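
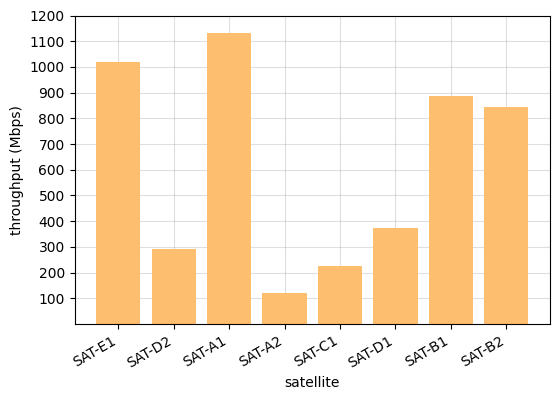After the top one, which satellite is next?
SAT-E1

Top 3: SAT-A1 ≈ 1100, SAT-E1 ≈ 1000, SAT-B1 ≈ 900.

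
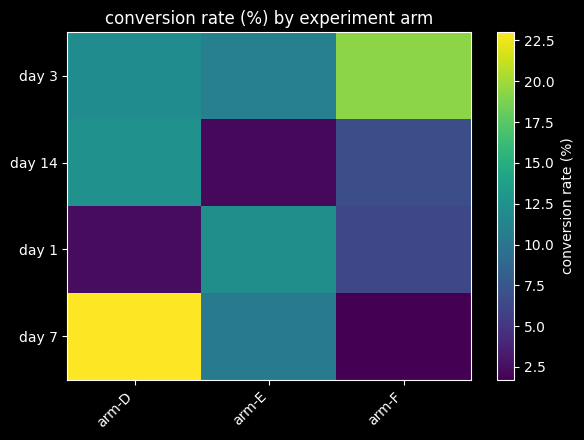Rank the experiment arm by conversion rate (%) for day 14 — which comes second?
Top 3 for day 14: arm-D ≈ 12, arm-F ≈ 6, arm-E ≈ 2.

arm-F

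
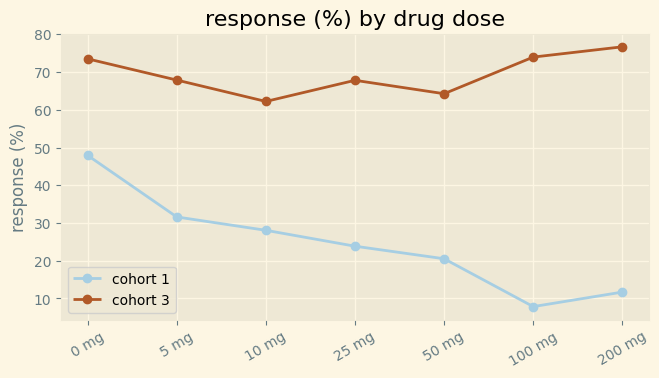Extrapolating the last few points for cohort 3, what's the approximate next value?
Last three: 60, 70, 80 → slope ≈ 10/step → next ≈ 90.

≈ 90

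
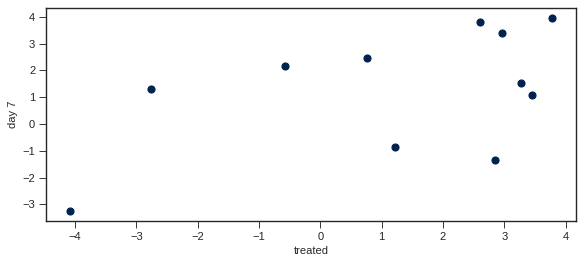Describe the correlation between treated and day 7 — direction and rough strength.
Points are positively correlated; moderate (|r| ≈ 0.5).

positive, moderate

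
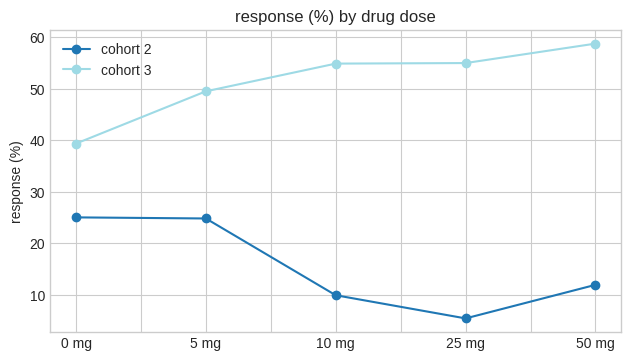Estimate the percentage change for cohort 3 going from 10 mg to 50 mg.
≈ +9.1%

10 mg ≈ 55, 50 mg ≈ 60; (60 − 55) / 55 ≈ +9.1%.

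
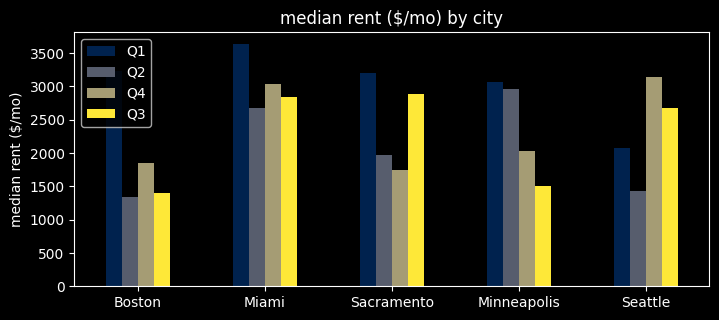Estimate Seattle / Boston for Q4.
≈ 1.5×

Seattle ≈ 3000, Boston ≈ 2000; 3000/2000 ≈ 1.5.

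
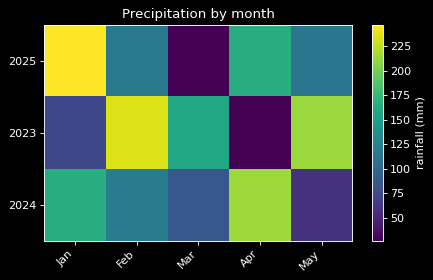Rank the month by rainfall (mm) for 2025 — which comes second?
Apr

Top 3 for 2025: Jan ≈ 240, Apr ≈ 160, Feb ≈ 120.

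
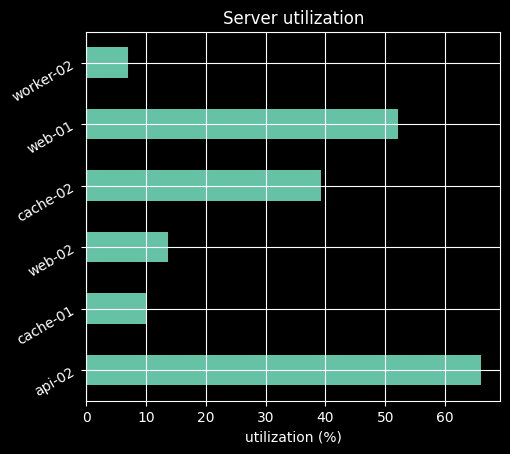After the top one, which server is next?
web-01

Top 3: api-02 ≈ 70, web-01 ≈ 50, cache-02 ≈ 40.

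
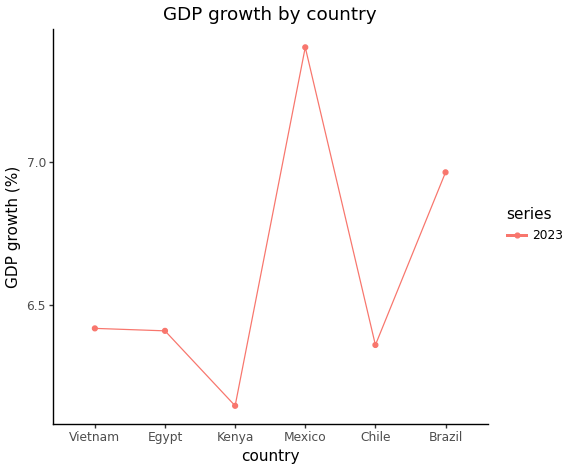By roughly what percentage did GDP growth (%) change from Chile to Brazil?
≈ +9.4%

Chile ≈ 6.4, Brazil ≈ 7.0; (7.0 − 6.4) / 6.4 ≈ +9.4%.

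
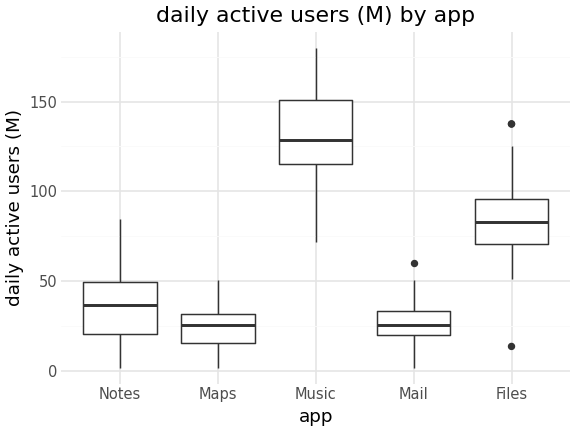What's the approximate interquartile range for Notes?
Q3 ≈ 50, Q1 ≈ 20; IQR ≈ 30.

≈ 30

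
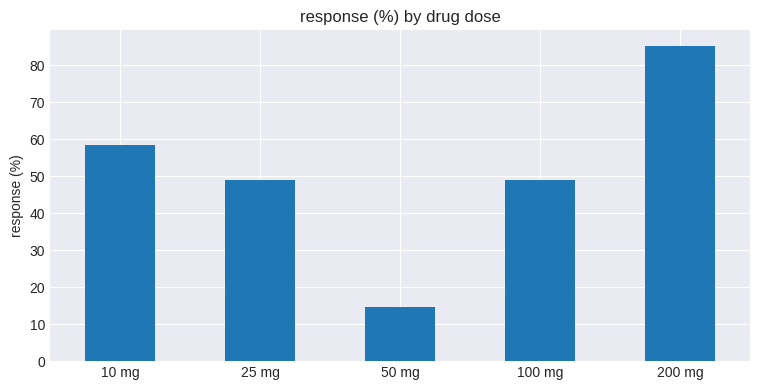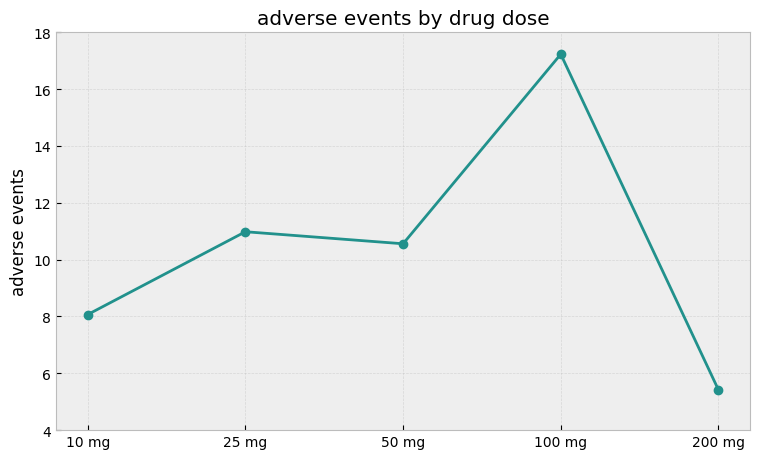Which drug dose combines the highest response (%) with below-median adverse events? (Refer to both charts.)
200 mg

Chart 2 median adverse events ≈ 10; below-median drug doses: 10 mg, 200 mg. Among those, 200 mg has the highest response (%) (≈ 90).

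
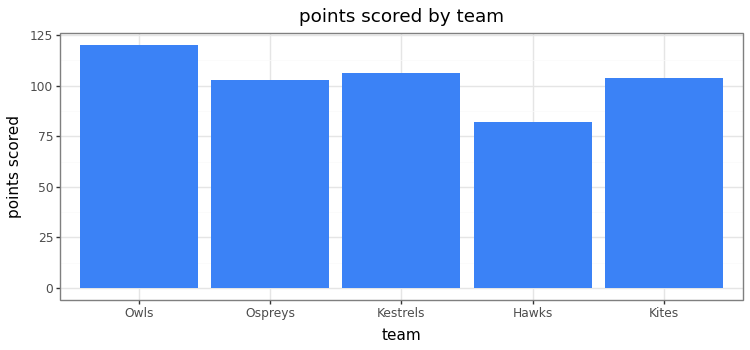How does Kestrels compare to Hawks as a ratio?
Kestrels ≈ 110, Hawks ≈ 80; 110/80 ≈ 1.38.

≈ 1.38×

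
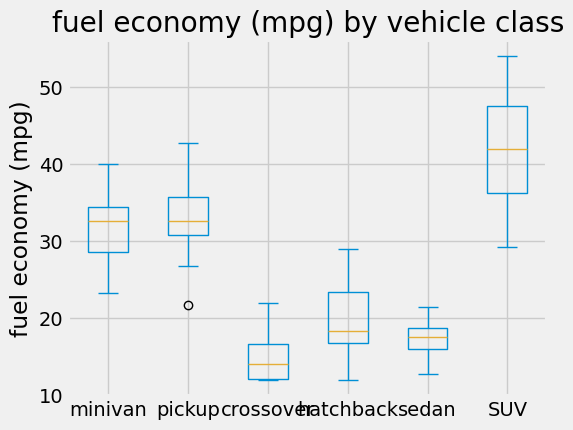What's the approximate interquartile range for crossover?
≈ 5

Q3 ≈ 15, Q1 ≈ 10; IQR ≈ 5.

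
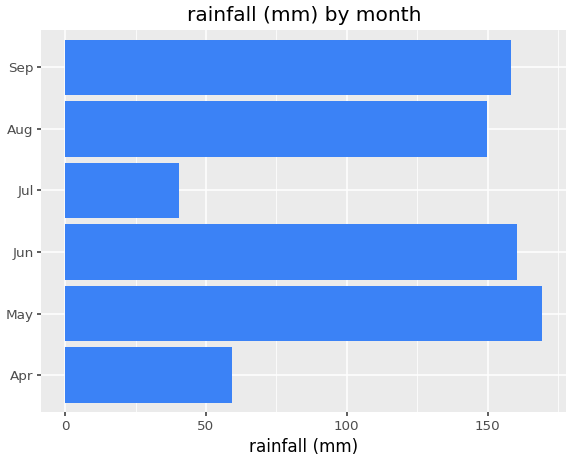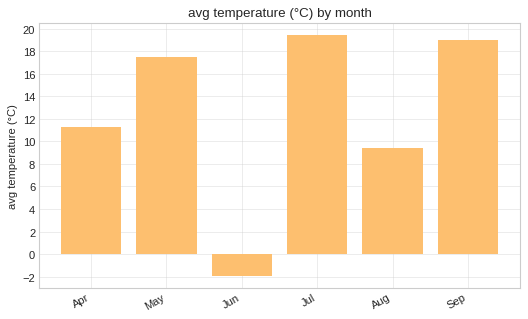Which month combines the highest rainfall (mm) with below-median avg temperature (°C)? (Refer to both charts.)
Chart 2 median avg temperature (°C) ≈ 14; below-median months: Apr, Jun, Aug. Among those, Jun has the highest rainfall (mm) (≈ 160).

Jun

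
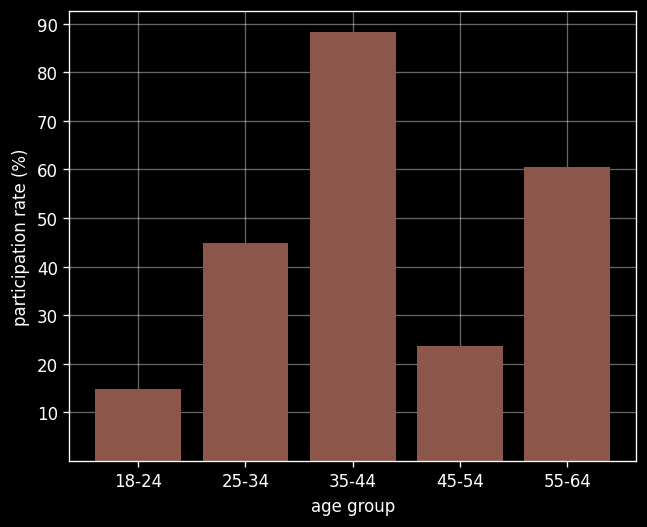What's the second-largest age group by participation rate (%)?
55-64

Top 3: 35-44 ≈ 90, 55-64 ≈ 60, 25-34 ≈ 40.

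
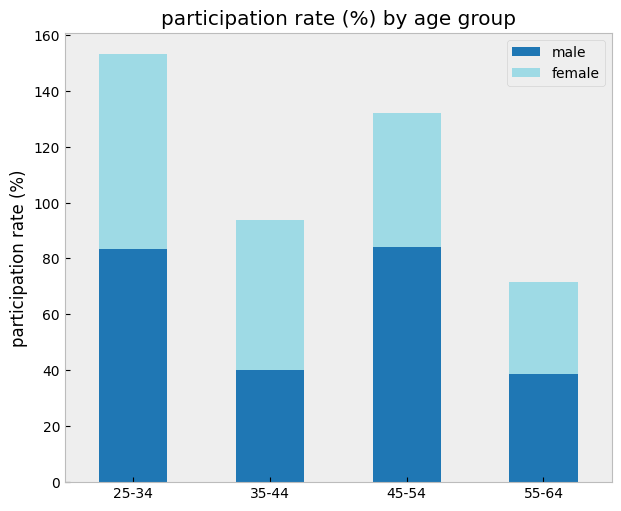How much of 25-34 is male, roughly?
male top ≈ 80, bottom ≈ 0; segment ≈ 80.

≈ 80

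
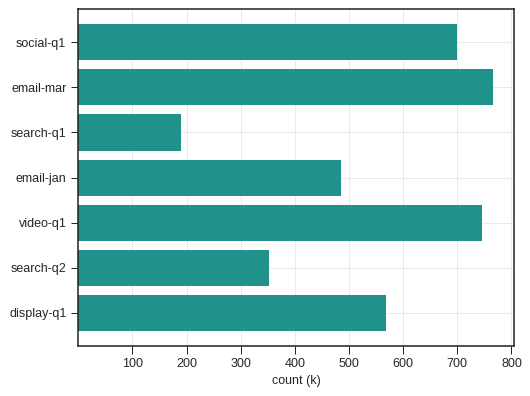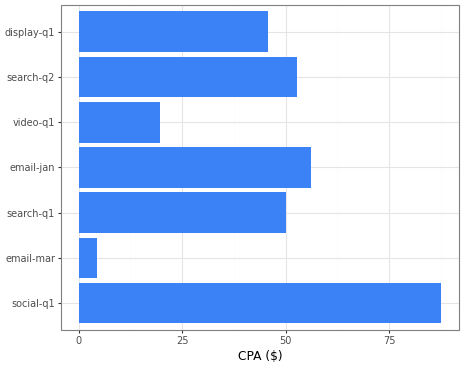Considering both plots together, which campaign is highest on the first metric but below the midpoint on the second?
Chart 2 median CPA ($) ≈ 50; below-median campaigns: email-mar, video-q1, display-q1. Among those, email-mar has the highest count (k) (≈ 800).

email-mar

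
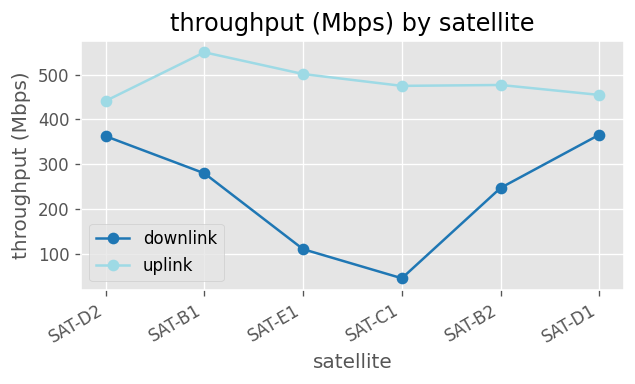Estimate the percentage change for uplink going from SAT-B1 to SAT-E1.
≈ -9.1%

SAT-B1 ≈ 550, SAT-E1 ≈ 500; (500 − 550) / 550 ≈ -9.1%.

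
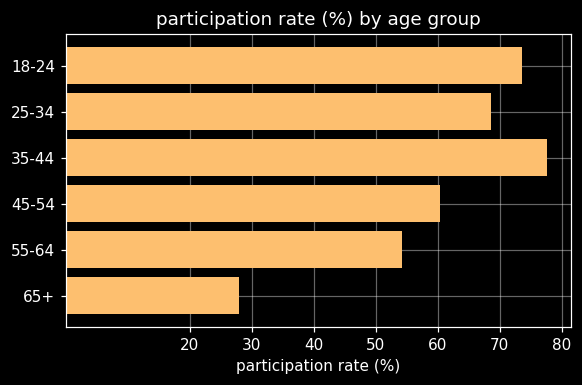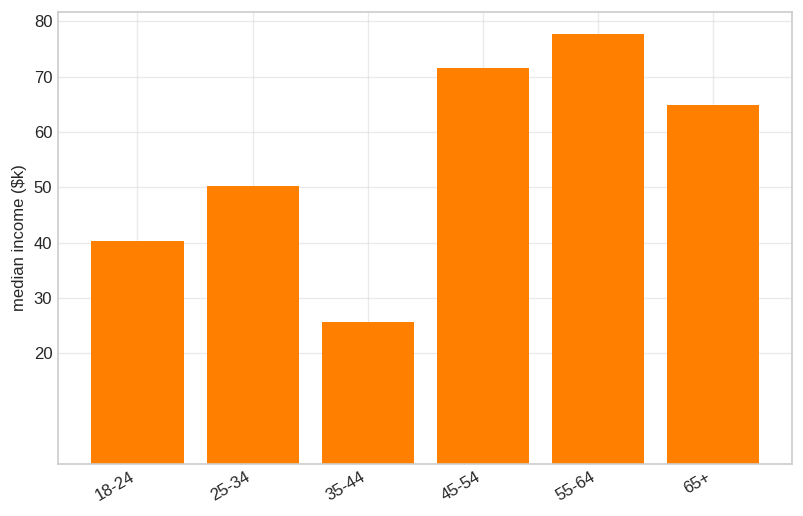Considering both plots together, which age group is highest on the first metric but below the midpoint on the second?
35-44

Chart 2 median median income ($k) ≈ 60; below-median age groups: 18-24, 25-34, 35-44. Among those, 35-44 has the highest participation rate (%) (≈ 80).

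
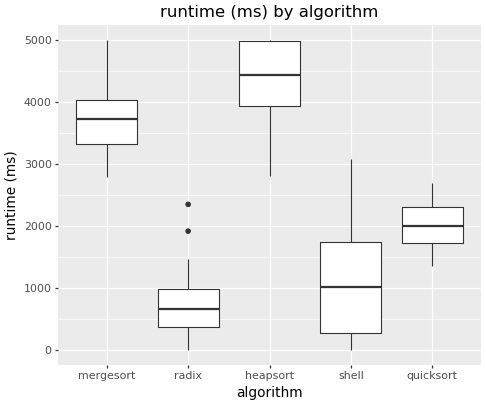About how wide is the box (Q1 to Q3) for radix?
Q3 ≈ 1000, Q1 ≈ 500; IQR ≈ 500.

≈ 500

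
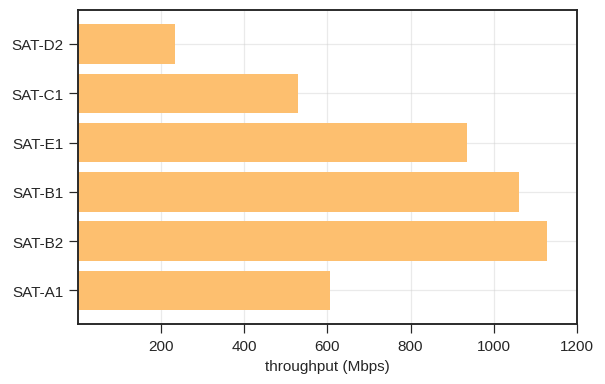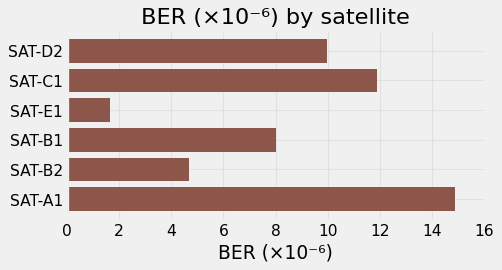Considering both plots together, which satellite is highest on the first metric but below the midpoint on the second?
Chart 2 median BER (×10⁻⁶) ≈ 8; below-median satellites: SAT-E1, SAT-B1, SAT-B2. Among those, SAT-B2 has the highest throughput (Mbps) (≈ 1200).

SAT-B2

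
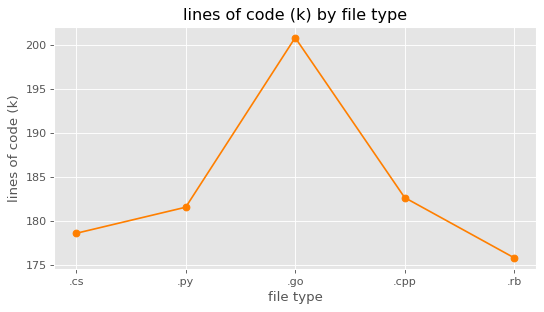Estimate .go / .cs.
.go ≈ 200, .cs ≈ 180; 200/180 ≈ 1.11.

≈ 1.11×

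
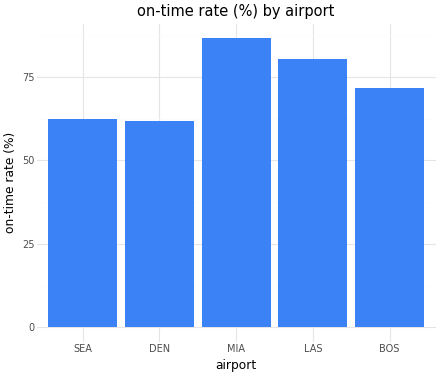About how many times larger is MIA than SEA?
MIA ≈ 90, SEA ≈ 60; 90/60 ≈ 1.5.

≈ 1.5×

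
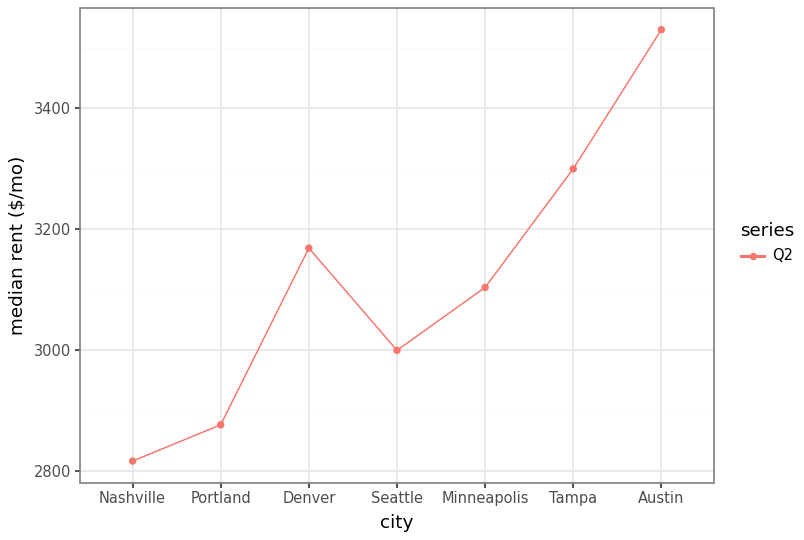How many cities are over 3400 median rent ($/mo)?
Above 3400: Austin.

1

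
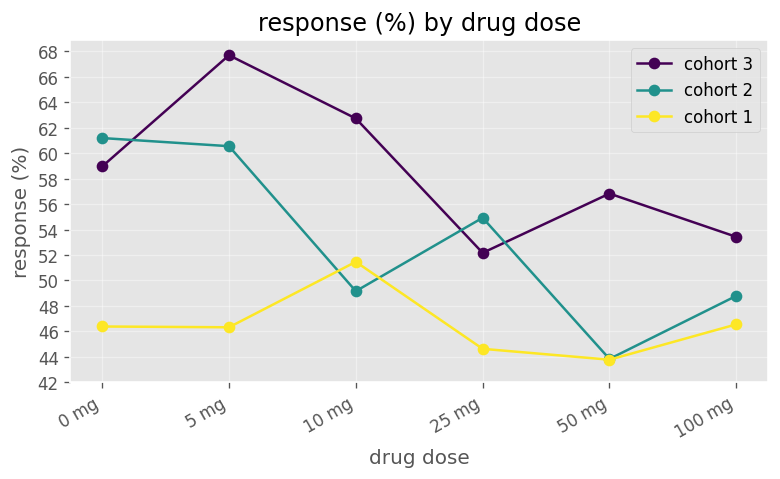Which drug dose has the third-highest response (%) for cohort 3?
Top 4 for cohort 3: 5 mg ≈ 68, 10 mg ≈ 62, 0 mg ≈ 58, 50 mg ≈ 56.

0 mg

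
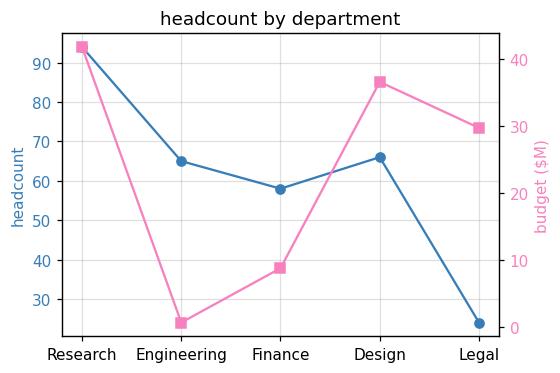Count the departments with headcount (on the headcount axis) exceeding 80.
Above 80: Research.

1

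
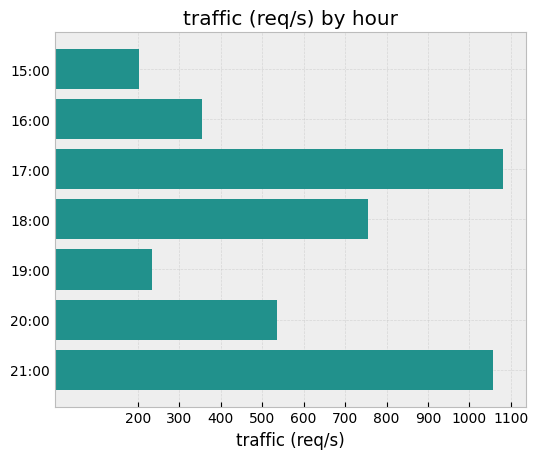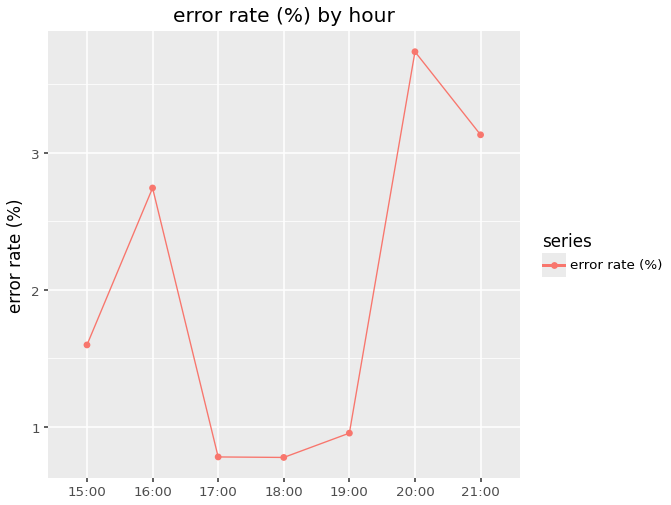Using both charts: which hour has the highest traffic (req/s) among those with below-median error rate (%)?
Chart 2 median error rate (%) ≈ 1.5; below-median hours: 17:00, 18:00, 19:00. Among those, 17:00 has the highest traffic (req/s) (≈ 1100).

17:00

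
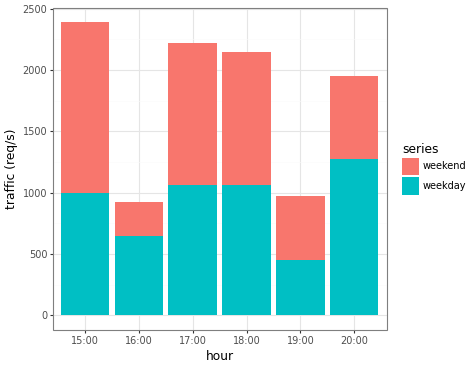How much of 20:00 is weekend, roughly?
≈ 800

weekend top ≈ 2000, bottom ≈ 1200; segment ≈ 800.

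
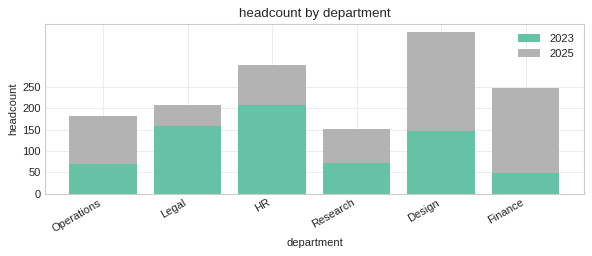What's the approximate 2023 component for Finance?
≈ 50

2023 top ≈ 50, bottom ≈ 0; segment ≈ 50.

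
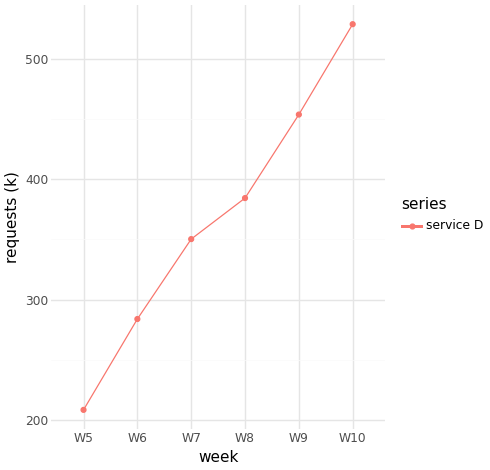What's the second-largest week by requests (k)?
Top 3: W10 ≈ 550, W9 ≈ 450, W8 ≈ 400.

W9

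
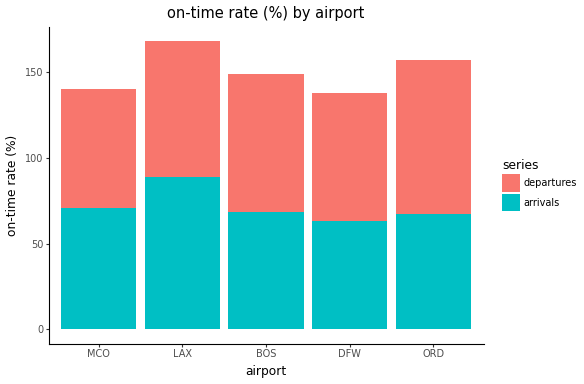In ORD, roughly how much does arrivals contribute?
arrivals top ≈ 60, bottom ≈ 0; segment ≈ 60.

≈ 60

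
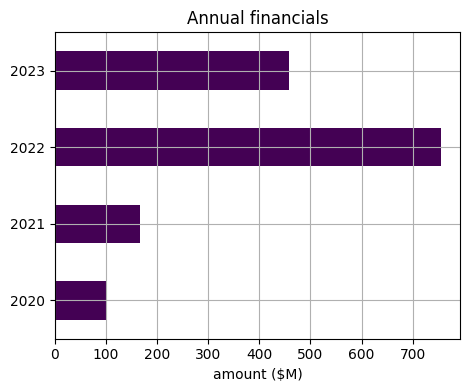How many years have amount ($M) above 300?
2

Above 300: 2022, 2023.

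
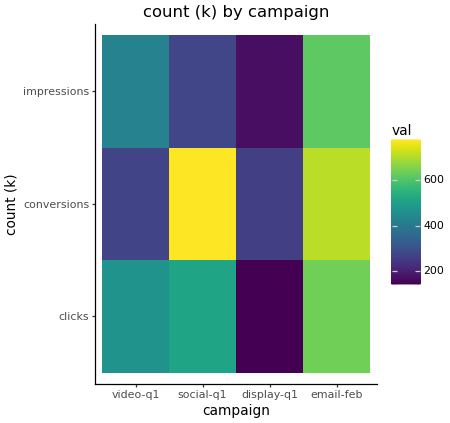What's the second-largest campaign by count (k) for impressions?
video-q1

Top 3 for impressions: email-feb ≈ 600, video-q1 ≈ 400, social-q1 ≈ 300.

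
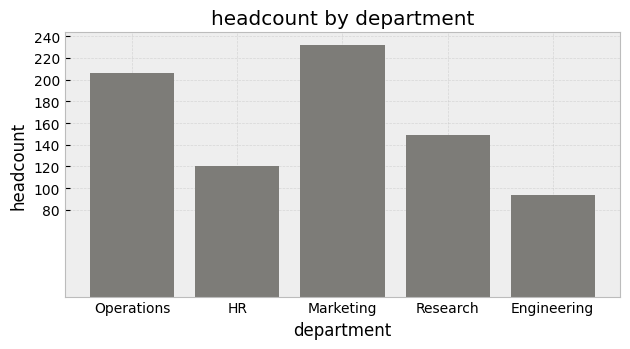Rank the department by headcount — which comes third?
Top 4: Marketing ≈ 240, Operations ≈ 200, Research ≈ 140, HR ≈ 120.

Research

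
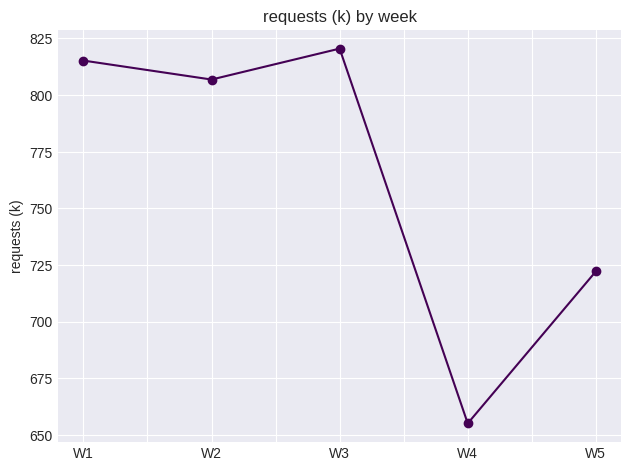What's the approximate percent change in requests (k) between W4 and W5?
≈ +9.1%

W4 ≈ 660, W5 ≈ 720; (720 − 660) / 660 ≈ +9.1%.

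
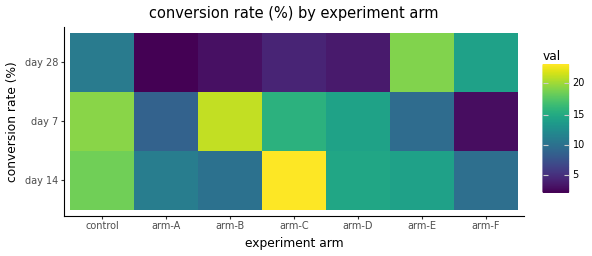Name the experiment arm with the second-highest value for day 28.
arm-F

Top 3 for day 28: arm-E ≈ 20, arm-F ≈ 14, control ≈ 10.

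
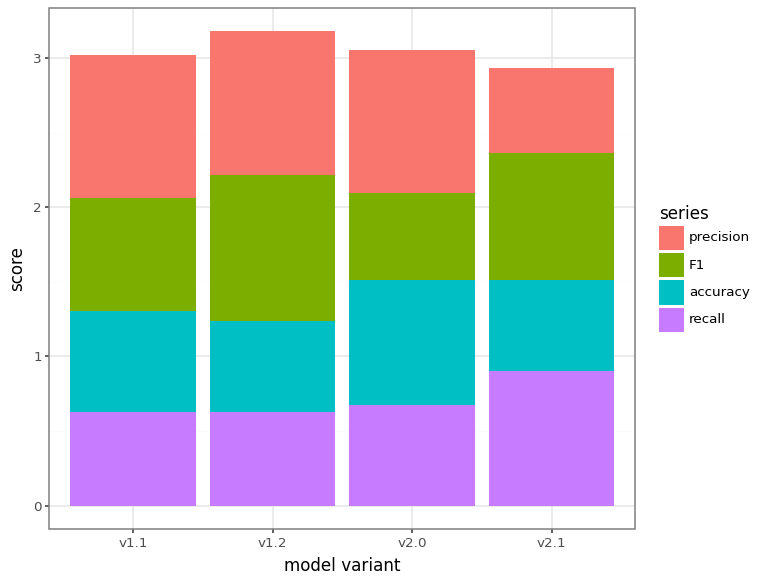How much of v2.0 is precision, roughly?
≈ 1.0

precision top ≈ 3.0, bottom ≈ 2.0; segment ≈ 1.0.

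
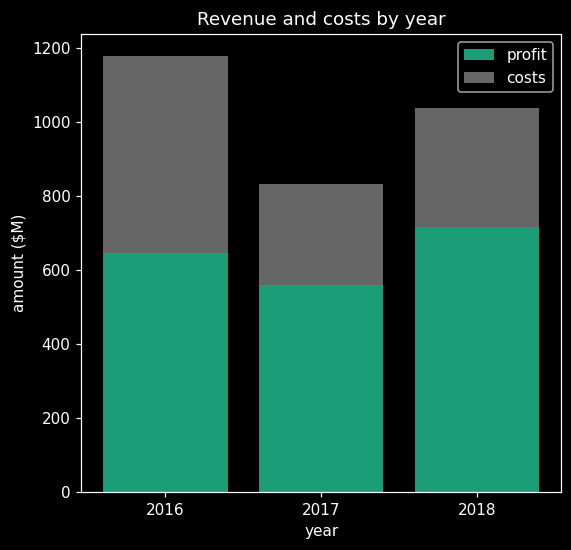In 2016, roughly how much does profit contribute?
≈ 600

profit top ≈ 600, bottom ≈ 0; segment ≈ 600.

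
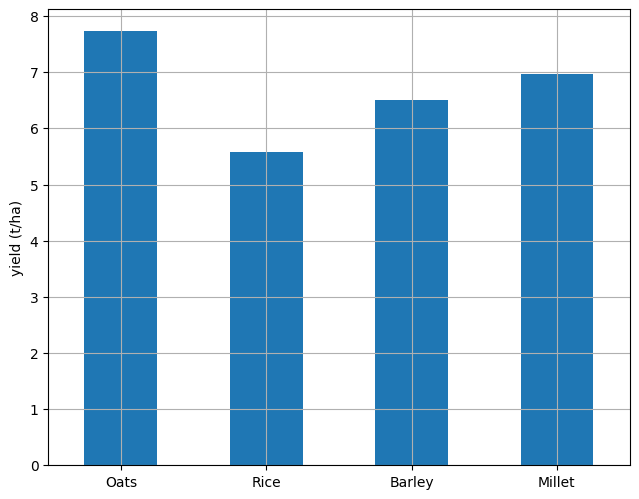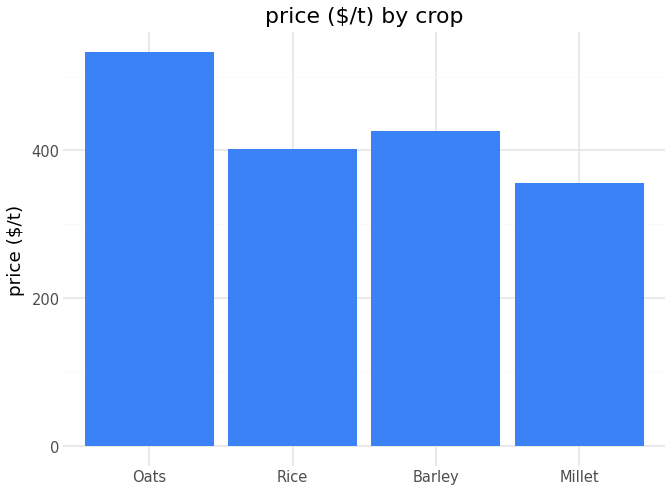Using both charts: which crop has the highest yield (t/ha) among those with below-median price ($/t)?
Millet

Chart 2 median price ($/t) ≈ 400; below-median crops: Rice, Millet. Among those, Millet has the highest yield (t/ha) (≈ 7).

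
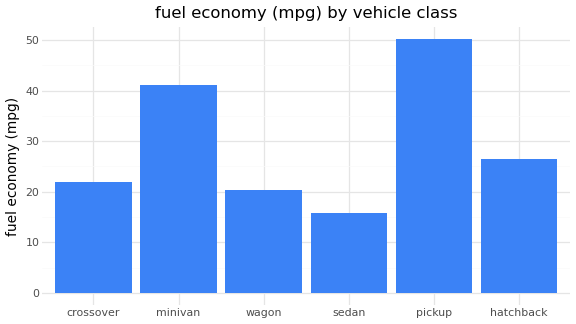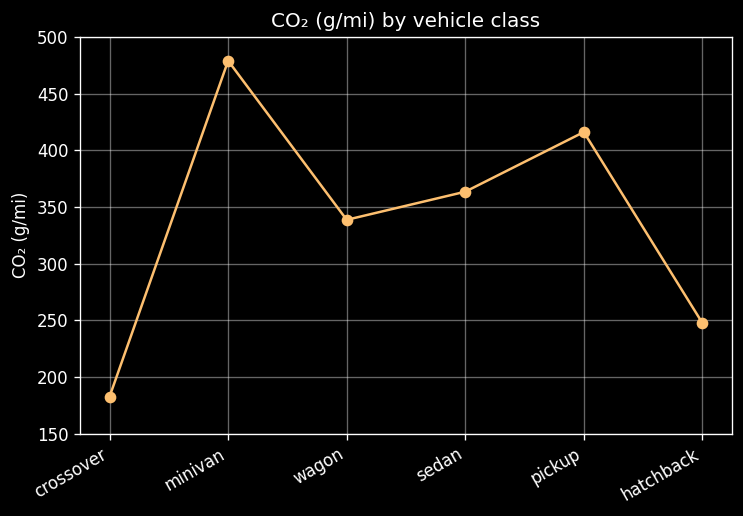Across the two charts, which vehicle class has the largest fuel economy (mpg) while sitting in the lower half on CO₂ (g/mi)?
hatchback

Chart 2 median CO₂ (g/mi) ≈ 350; below-median vehicle classes: crossover, wagon, hatchback. Among those, hatchback has the highest fuel economy (mpg) (≈ 25).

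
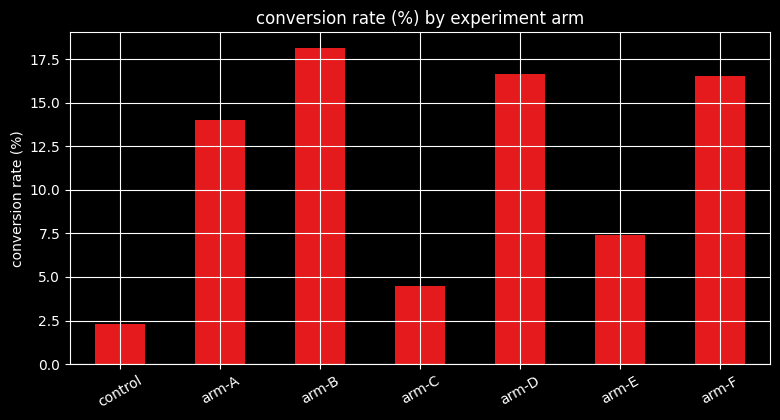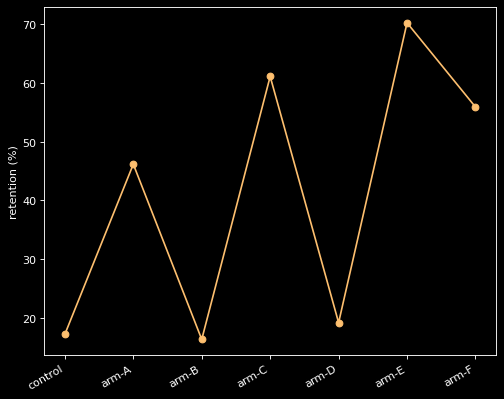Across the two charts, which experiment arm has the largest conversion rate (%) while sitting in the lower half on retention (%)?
arm-B

Chart 2 median retention (%) ≈ 50; below-median experiment arms: control, arm-B, arm-D. Among those, arm-B has the highest conversion rate (%) (≈ 18).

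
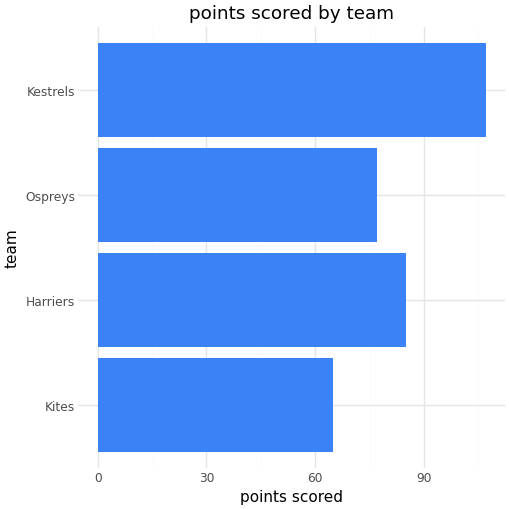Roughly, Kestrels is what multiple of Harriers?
≈ 1.38×

Kestrels ≈ 110, Harriers ≈ 80; 110/80 ≈ 1.38.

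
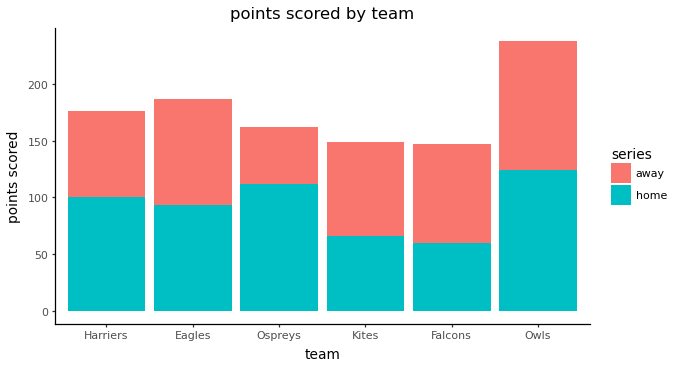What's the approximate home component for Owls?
home top ≈ 120, bottom ≈ 0; segment ≈ 120.

≈ 120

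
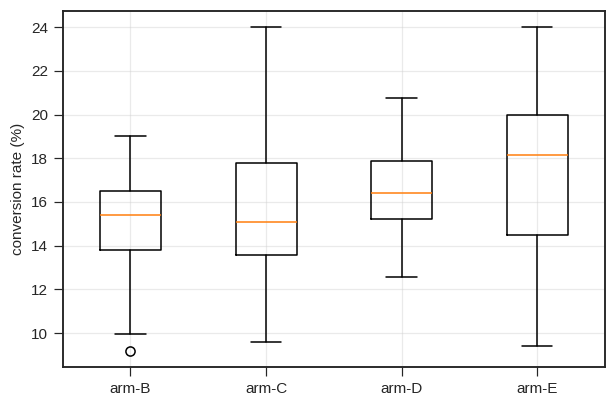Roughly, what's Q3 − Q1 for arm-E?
Q3 ≈ 20.0, Q1 ≈ 14.4; IQR ≈ 5.6.

≈ 5.6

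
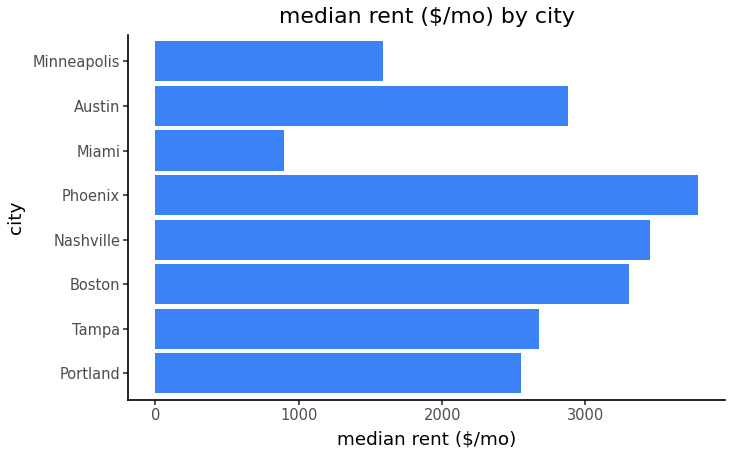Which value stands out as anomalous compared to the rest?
Miami

Miami ≈ 1000; the rest sit between ≈ 1500 and ≈ 4000.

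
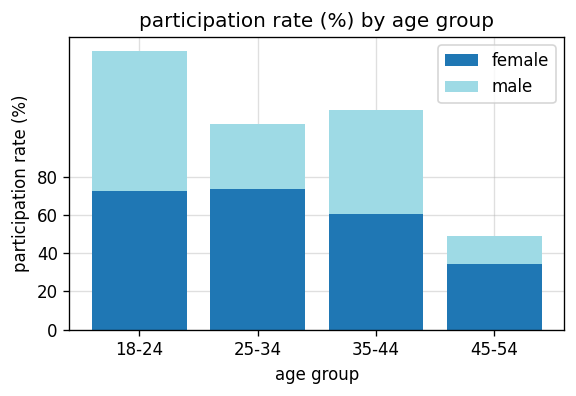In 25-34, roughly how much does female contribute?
≈ 80

female top ≈ 80, bottom ≈ 0; segment ≈ 80.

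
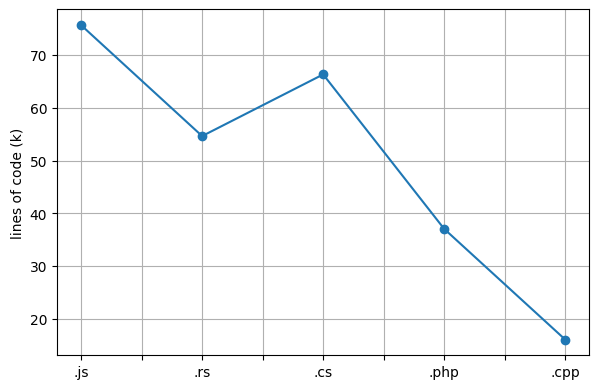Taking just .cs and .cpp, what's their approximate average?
≈ 40

(65 + 15) / 2 ≈ 40.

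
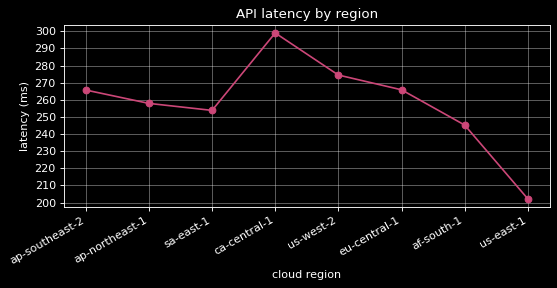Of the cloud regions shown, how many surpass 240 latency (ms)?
Above 240: ap-southeast-2, ap-northeast-1, sa-east-1, ca-central-1, us-west-2, eu-central-1, af-south-1.

7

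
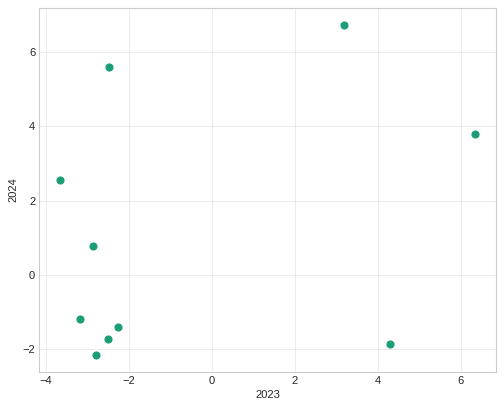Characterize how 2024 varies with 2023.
Points are positively correlated; weak (|r| ≈ 0.3).

positive, weak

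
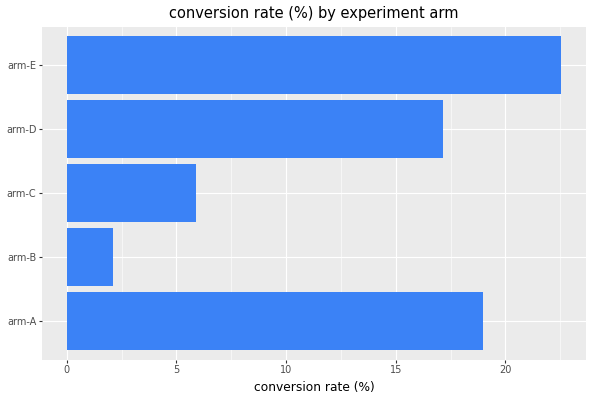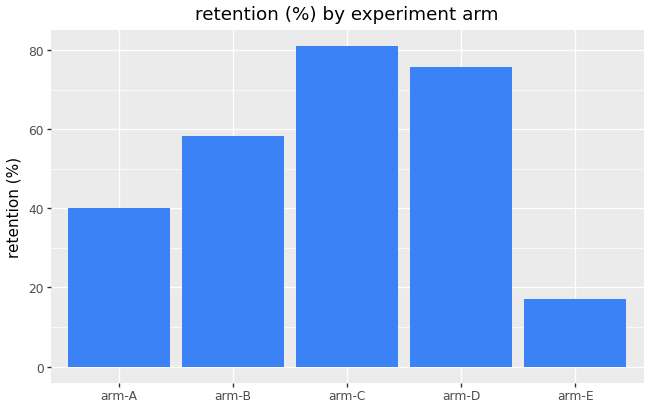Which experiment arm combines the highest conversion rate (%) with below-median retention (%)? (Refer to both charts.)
arm-E

Chart 2 median retention (%) ≈ 60; below-median experiment arms: arm-A, arm-E. Among those, arm-E has the highest conversion rate (%) (≈ 25).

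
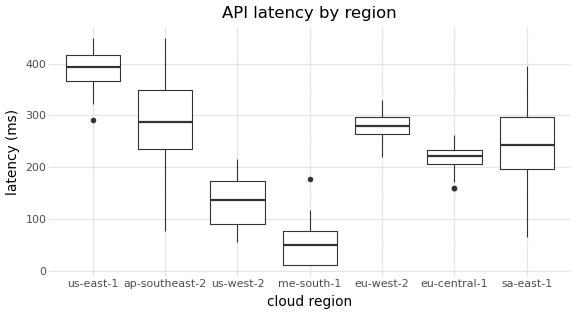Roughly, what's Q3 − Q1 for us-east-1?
Q3 ≈ 400, Q1 ≈ 350; IQR ≈ 50.

≈ 50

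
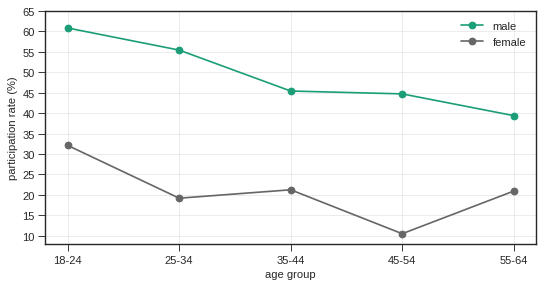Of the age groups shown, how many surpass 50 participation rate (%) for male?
2

Above 50: 18-24, 25-34.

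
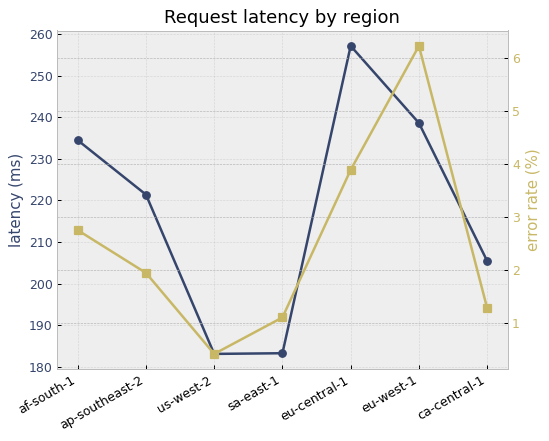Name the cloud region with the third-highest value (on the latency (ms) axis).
af-south-1

Top 4 (on the latency (ms) axis): eu-central-1 ≈ 260, eu-west-1 ≈ 240, af-south-1 ≈ 230, ap-southeast-2 ≈ 220.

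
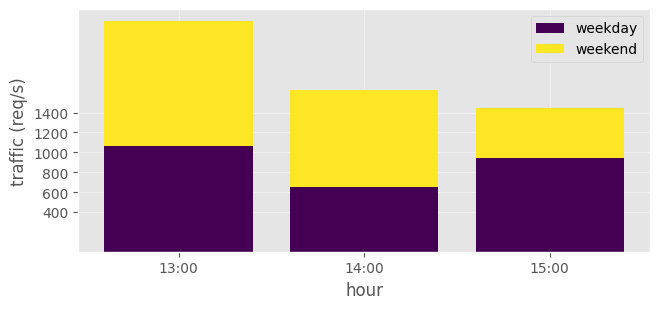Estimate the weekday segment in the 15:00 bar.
weekday top ≈ 1000, bottom ≈ 0; segment ≈ 1000.

≈ 1000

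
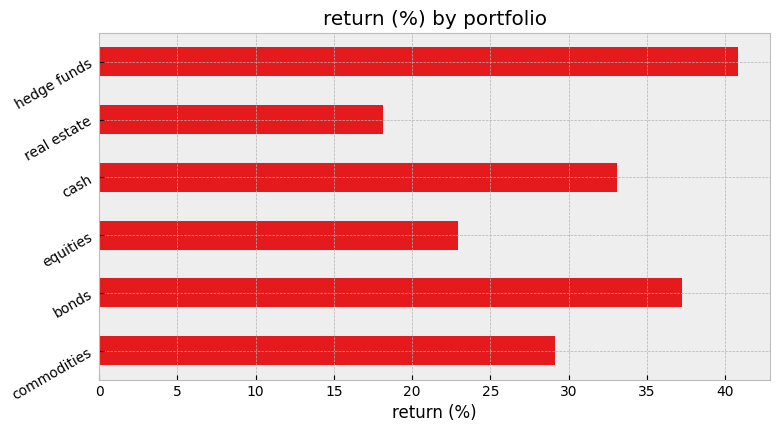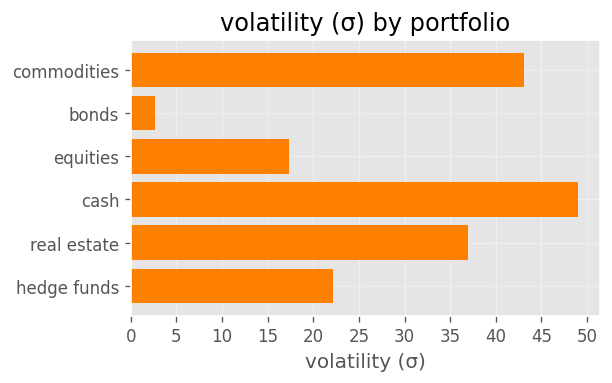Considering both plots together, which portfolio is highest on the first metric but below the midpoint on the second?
Chart 2 median volatility (σ) ≈ 30; below-median portfolios: bonds, equities, hedge funds. Among those, hedge funds has the highest return (%) (≈ 40).

hedge funds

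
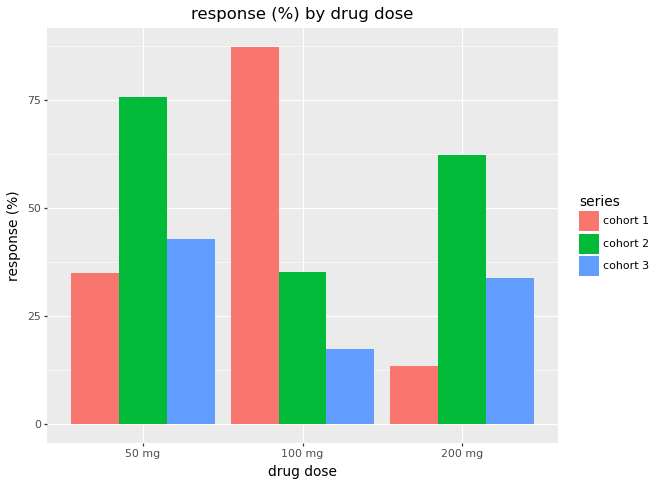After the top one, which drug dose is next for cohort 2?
200 mg

Top 3 for cohort 2: 50 mg ≈ 80, 200 mg ≈ 60, 100 mg ≈ 40.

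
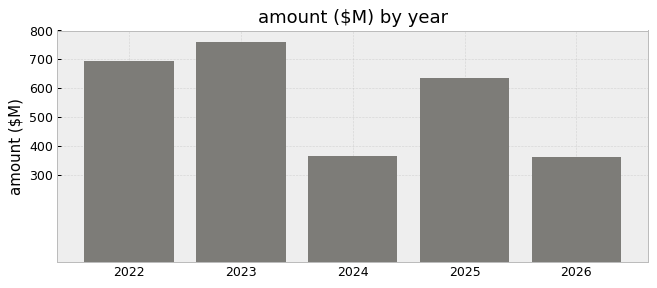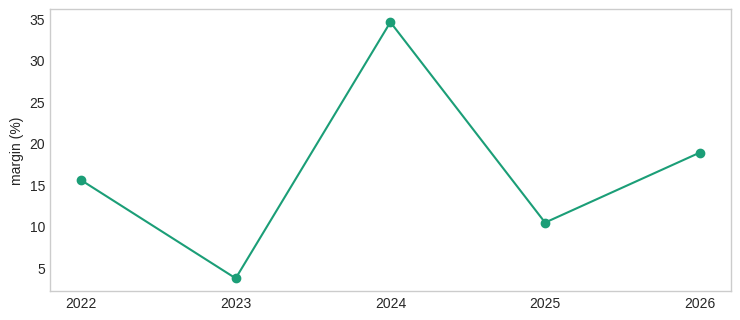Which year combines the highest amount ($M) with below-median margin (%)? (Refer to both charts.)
Chart 2 median margin (%) ≈ 15; below-median years: 2023, 2025. Among those, 2023 has the highest amount ($M) (≈ 800).

2023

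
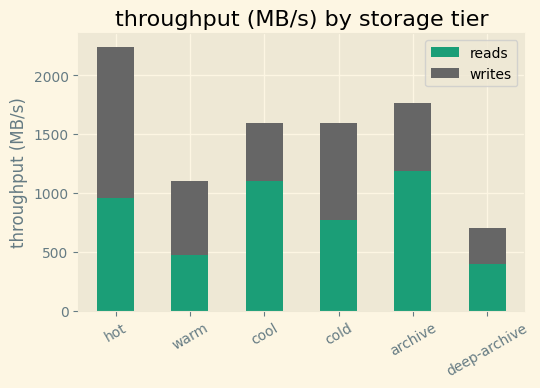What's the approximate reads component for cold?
reads top ≈ 800, bottom ≈ 0; segment ≈ 800.

≈ 800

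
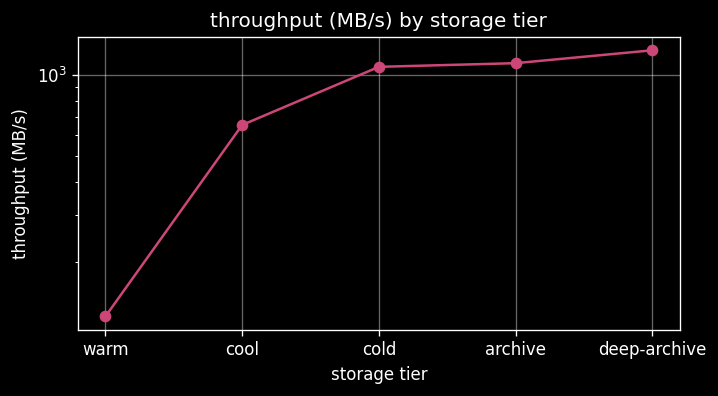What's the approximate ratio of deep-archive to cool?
≈ 1.71×

deep-archive ≈ 1200, cool ≈ 700; 1200/700 ≈ 1.71.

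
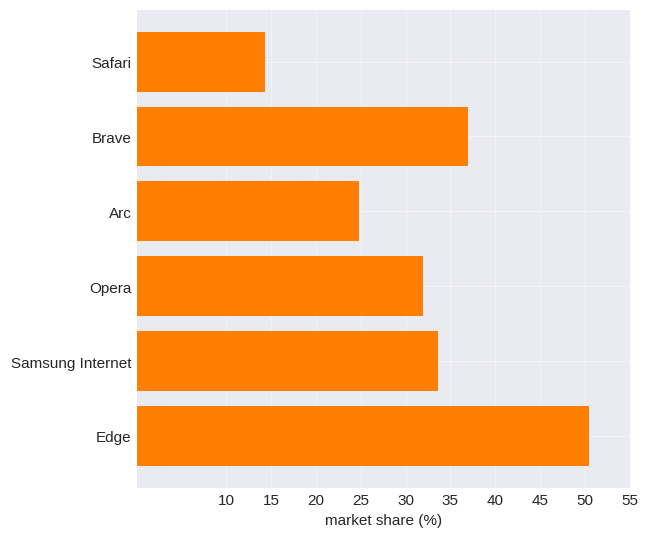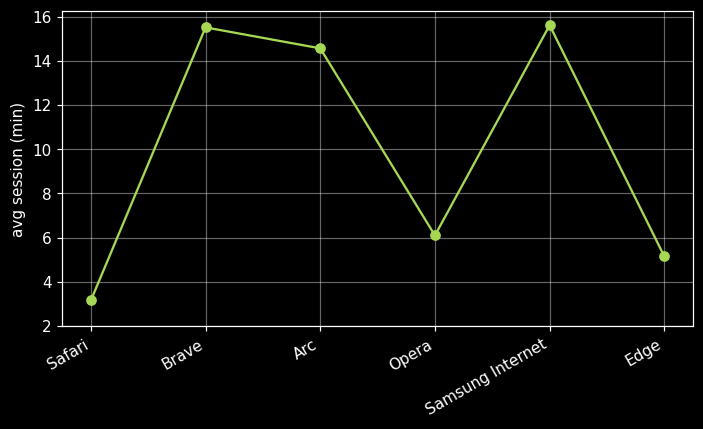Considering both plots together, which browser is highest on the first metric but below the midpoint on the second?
Chart 2 median avg session (min) ≈ 10; below-median browsers: Safari, Opera, Edge. Among those, Edge has the highest market share (%) (≈ 50).

Edge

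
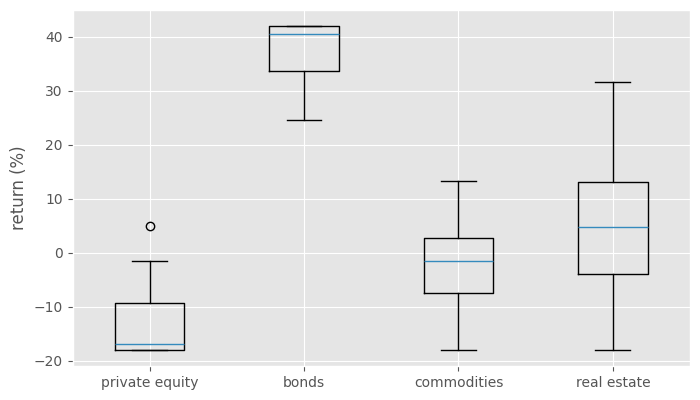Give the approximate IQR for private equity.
≈ 10

Q3 ≈ -10, Q1 ≈ -20; IQR ≈ 10.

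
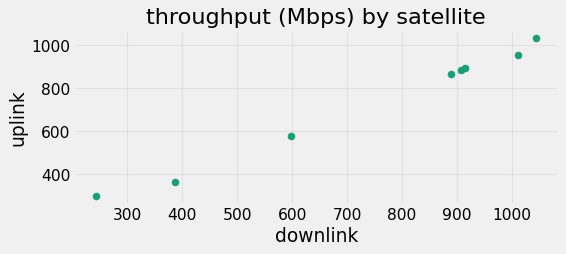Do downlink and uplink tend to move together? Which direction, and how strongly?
positive, strong

Points are positively correlated; strong (|r| ≈ 1.0).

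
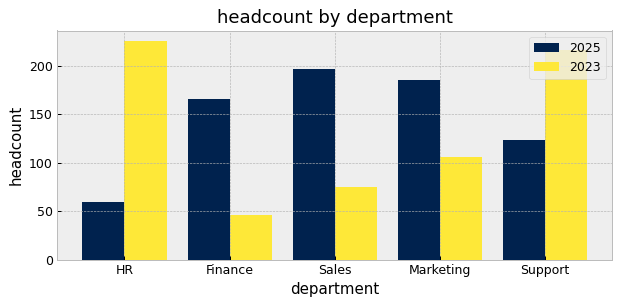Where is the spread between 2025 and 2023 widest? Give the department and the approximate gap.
HR, ≈ 160

HR: 2025 ≈ 60, 2023 ≈ 220 → gap ≈ 160. Next-largest (Sales) is only ≈ 120.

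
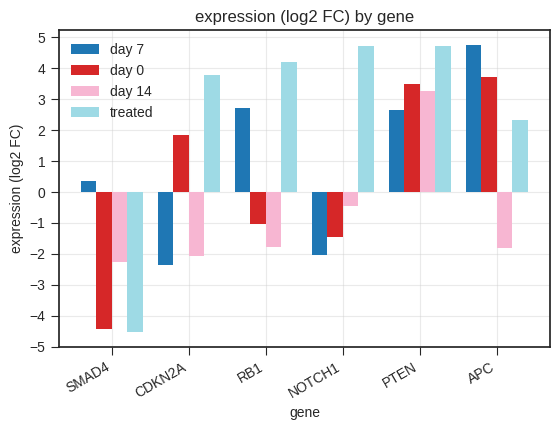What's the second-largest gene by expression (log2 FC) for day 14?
Top 3 for day 14: PTEN ≈ 3, NOTCH1 ≈ 0, RB1 ≈ -2.

NOTCH1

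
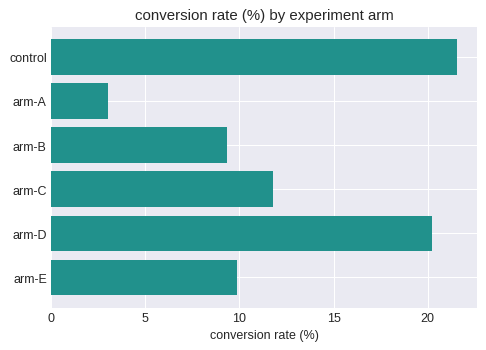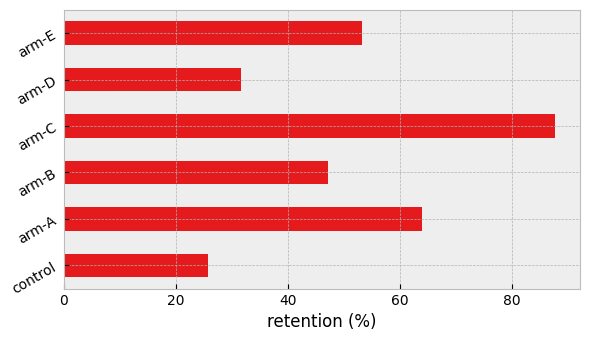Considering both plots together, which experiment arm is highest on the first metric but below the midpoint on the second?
Chart 2 median retention (%) ≈ 50; below-median experiment arms: control, arm-B, arm-D. Among those, control has the highest conversion rate (%) (≈ 22).

control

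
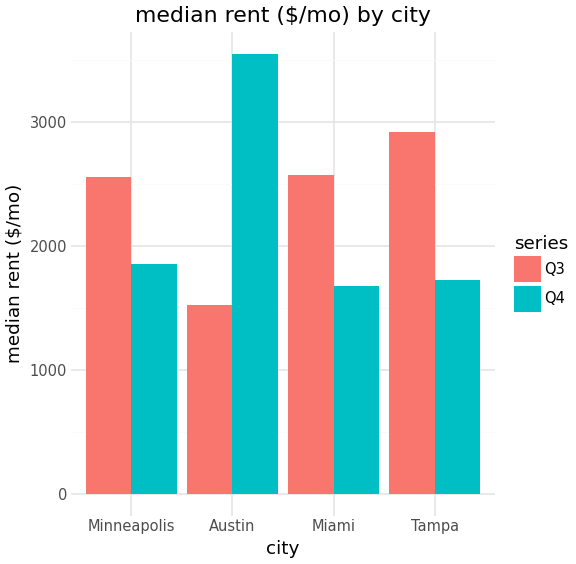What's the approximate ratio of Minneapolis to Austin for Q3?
Minneapolis ≈ 2500, Austin ≈ 1500; 2500/1500 ≈ 1.67.

≈ 1.67×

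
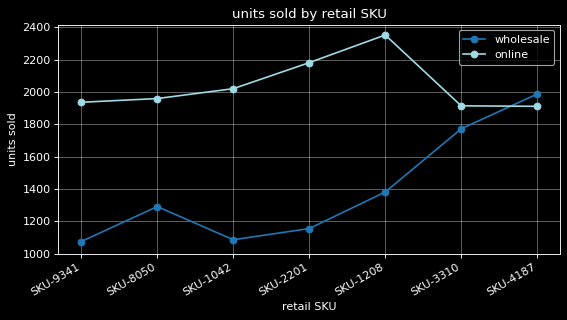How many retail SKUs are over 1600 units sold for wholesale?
2

Above 1600: SKU-3310, SKU-4187.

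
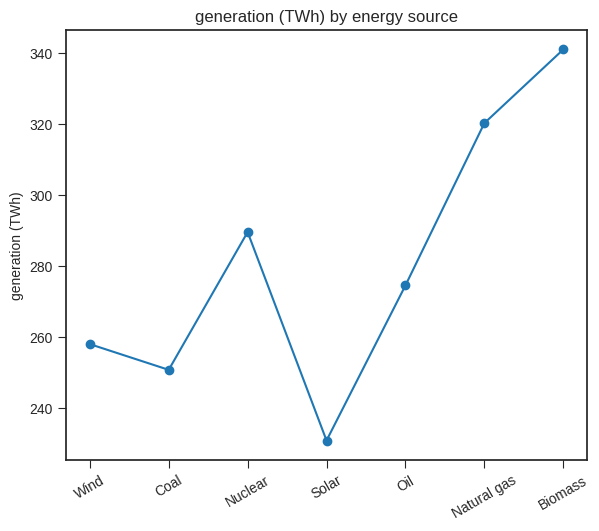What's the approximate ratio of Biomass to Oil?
≈ 1.26×

Biomass ≈ 340, Oil ≈ 270; 340/270 ≈ 1.26.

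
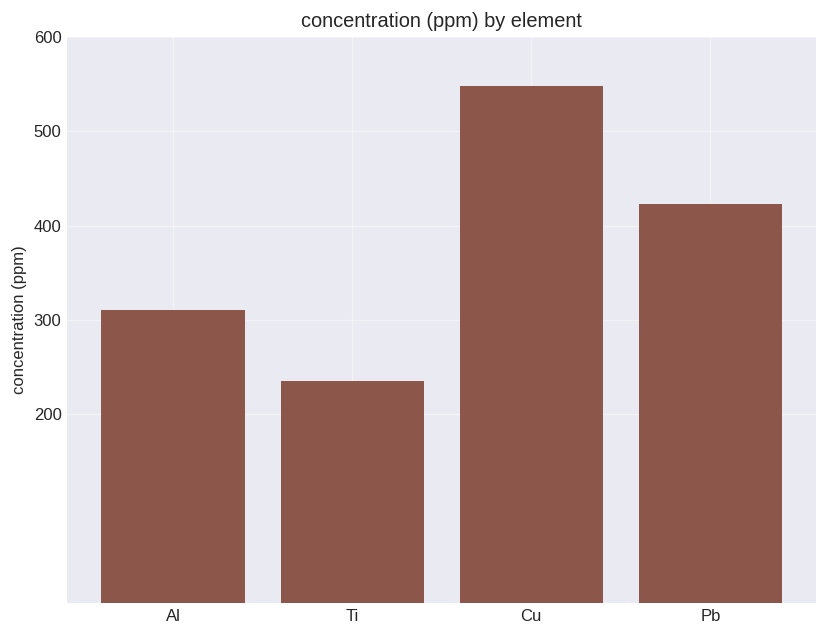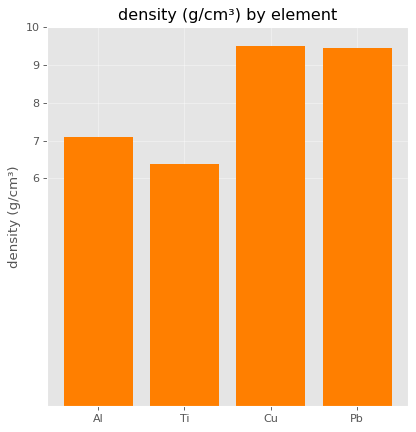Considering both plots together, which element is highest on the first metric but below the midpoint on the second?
Al

Chart 2 median density (g/cm³) ≈ 8; below-median elements: Al, Ti. Among those, Al has the highest concentration (ppm) (≈ 300).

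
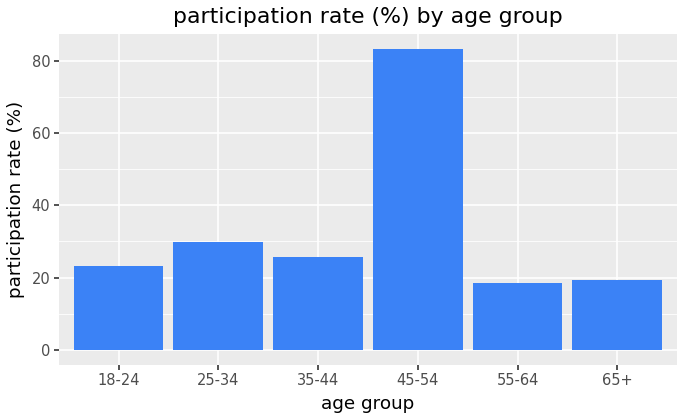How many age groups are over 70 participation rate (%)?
1

Above 70: 45-54.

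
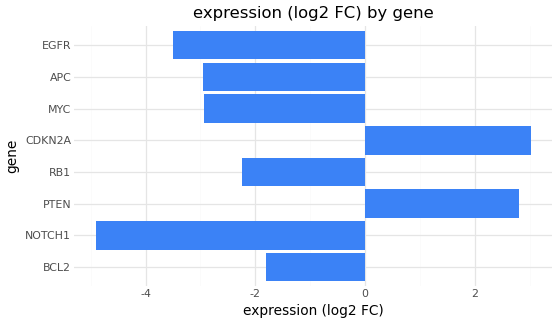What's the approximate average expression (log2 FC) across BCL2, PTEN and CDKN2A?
(-2 + 3 + 3) / 3 ≈ 1.

≈ 1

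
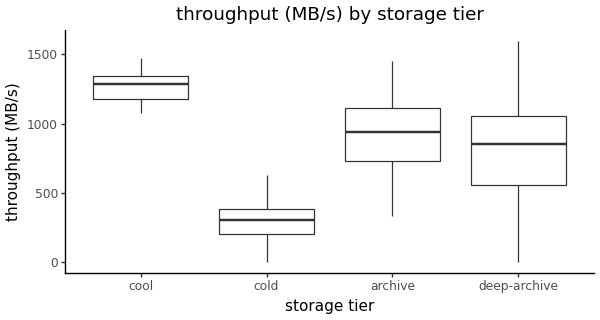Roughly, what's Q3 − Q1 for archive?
Q3 ≈ 1100, Q1 ≈ 700; IQR ≈ 400.

≈ 400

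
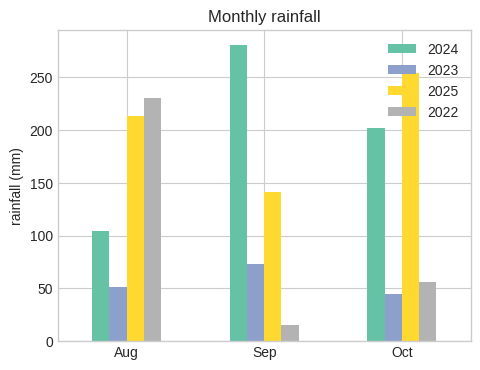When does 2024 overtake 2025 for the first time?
Aug: 2024 ≈ 100 vs 2025 ≈ 225 (not yet); Sep: 2024 ≈ 275 vs 2025 ≈ 150 (first crossover).

Sep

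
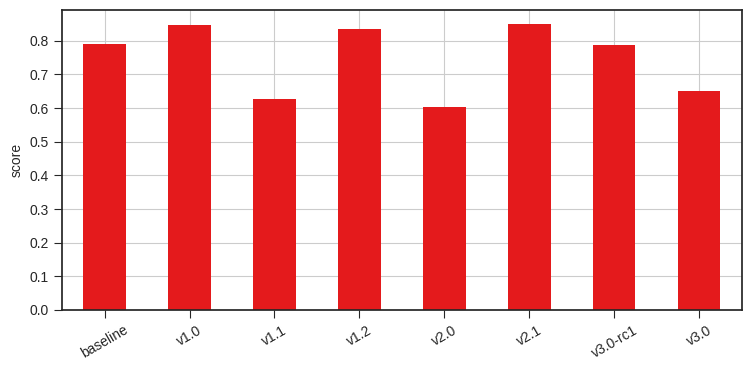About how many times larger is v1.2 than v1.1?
v1.2 ≈ 0.8, v1.1 ≈ 0.6; 0.8/0.6 ≈ 1.33.

≈ 1.33×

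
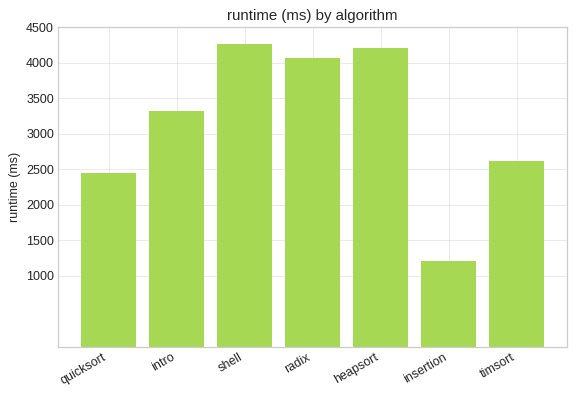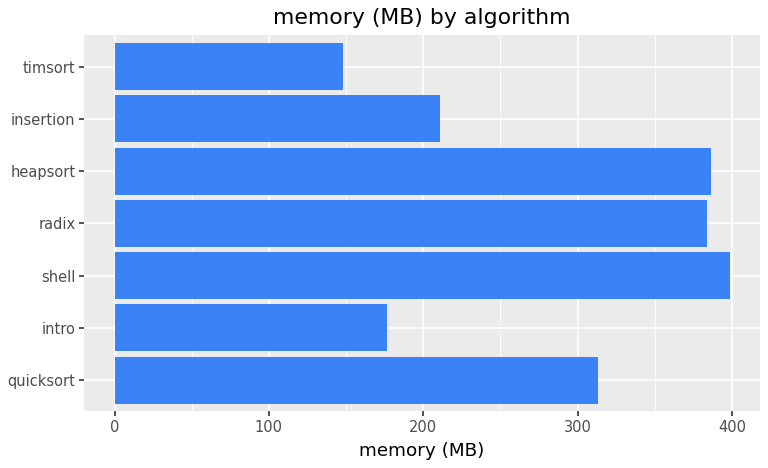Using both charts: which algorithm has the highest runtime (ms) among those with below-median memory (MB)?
intro

Chart 2 median memory (MB) ≈ 300; below-median algorithms: intro, insertion, timsort. Among those, intro has the highest runtime (ms) (≈ 3500).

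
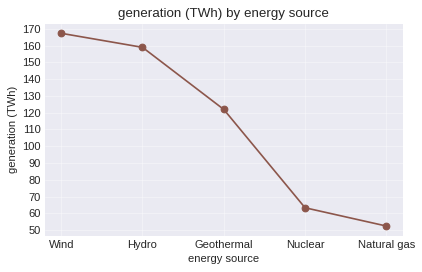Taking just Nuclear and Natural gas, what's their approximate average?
(60 + 50) / 2 ≈ 55.

≈ 55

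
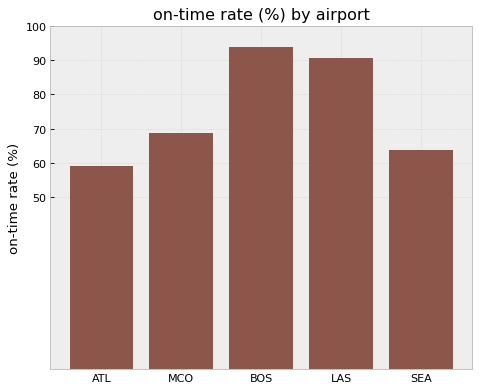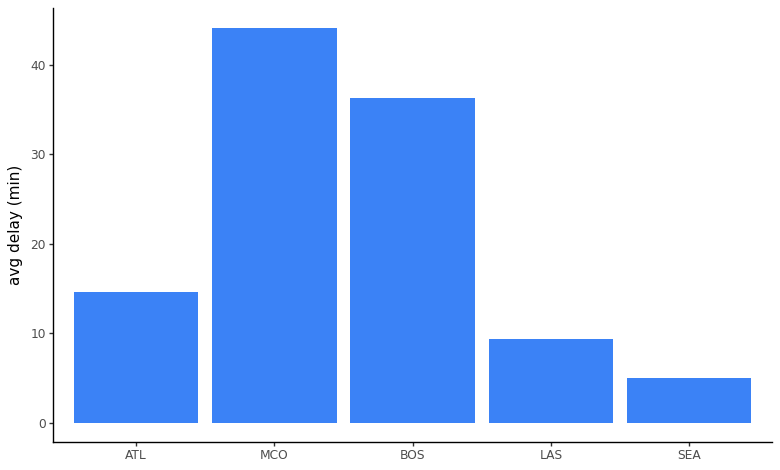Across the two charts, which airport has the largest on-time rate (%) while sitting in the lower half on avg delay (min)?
LAS

Chart 2 median avg delay (min) ≈ 15; below-median airports: LAS, SEA. Among those, LAS has the highest on-time rate (%) (≈ 90).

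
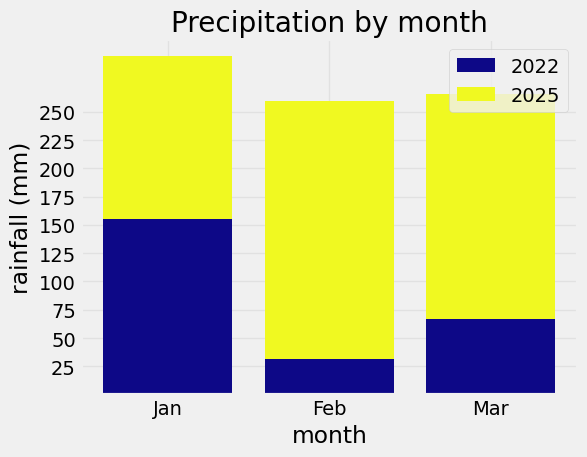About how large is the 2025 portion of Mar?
≈ 200

2025 top ≈ 275, bottom ≈ 75; segment ≈ 200.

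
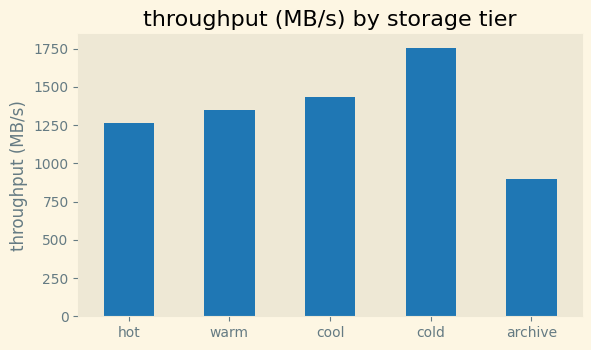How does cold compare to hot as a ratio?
≈ 1.5×

cold ≈ 1800, hot ≈ 1200; 1800/1200 ≈ 1.5.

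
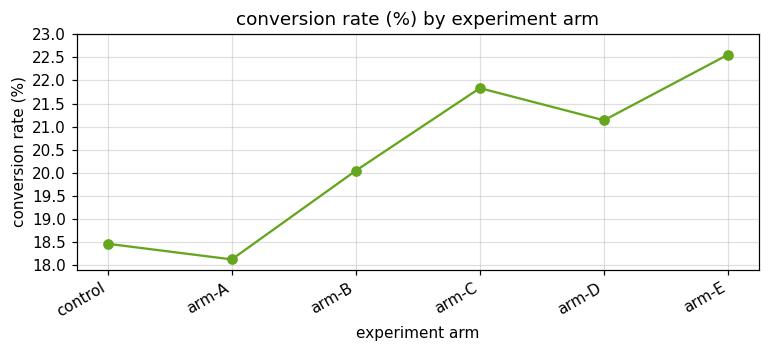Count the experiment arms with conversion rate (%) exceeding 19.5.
Above 19.5: arm-B, arm-C, arm-D, arm-E.

4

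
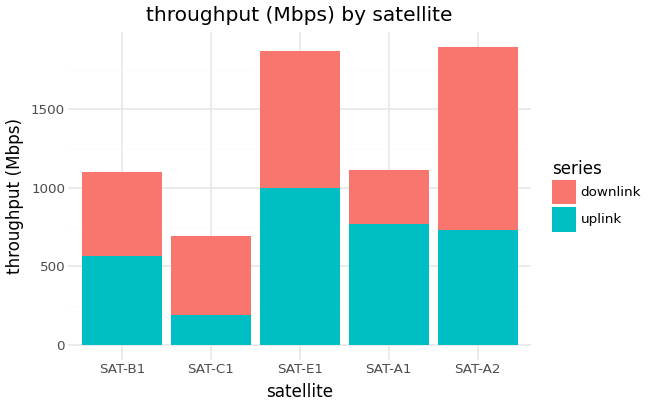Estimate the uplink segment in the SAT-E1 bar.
uplink top ≈ 1000, bottom ≈ 0; segment ≈ 1000.

≈ 1000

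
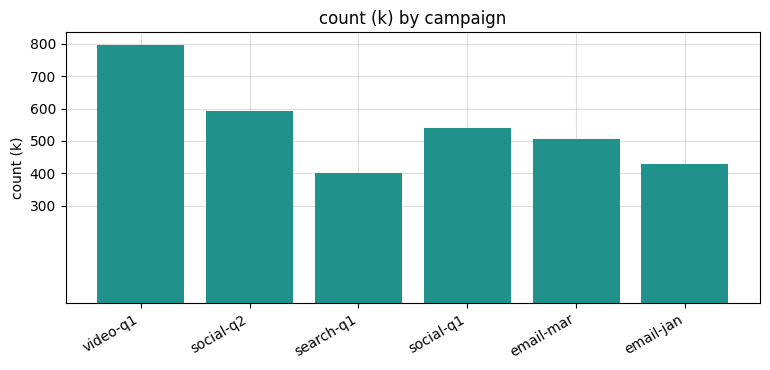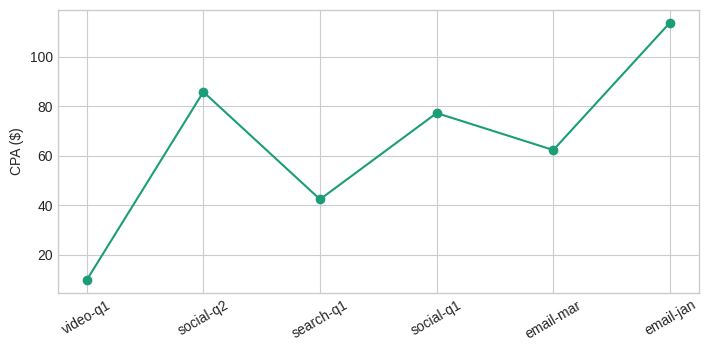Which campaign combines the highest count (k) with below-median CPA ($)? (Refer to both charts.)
video-q1

Chart 2 median CPA ($) ≈ 60; below-median campaigns: video-q1, search-q1, email-mar. Among those, video-q1 has the highest count (k) (≈ 800).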